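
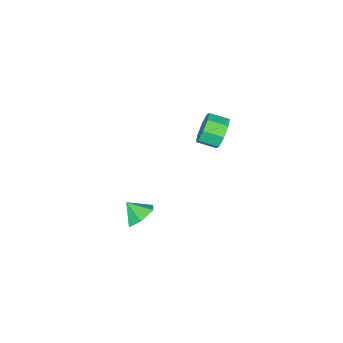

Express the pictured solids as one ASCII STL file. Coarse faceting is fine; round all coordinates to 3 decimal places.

solid 
facet normal -0.535 0.785 -0.312
outer loop
vertex -3.451 0.021 -2.793
vertex -4.054 -0.055 -1.949
vertex -3.176 0.451 -2.182
endloop
endfacet
facet normal 0.771 0.303 -0.560
outer loop
vertex -3.451 0.021 -2.793
vertex -3.176 0.451 -2.182
vertex -2.803 -0.929 -2.416
endloop
endfacet
facet normal 0.771 0.303 -0.560
outer loop
vertex -2.803 -0.929 -2.416
vertex -3.176 0.451 -2.182
vertex -2.528 -0.499 -1.805
endloop
endfacet
facet normal 0.535 -0.785 0.311
outer loop
vertex -2.803 -0.929 -2.416
vertex -2.528 -0.499 -1.805
vertex -3.406 -1.005 -1.571
endloop
endfacet
facet normal -0.535 0.785 -0.312
outer loop
vertex -3.176 0.451 -2.182
vertex -4.054 -0.055 -1.949
vertex -3.415 0.585 -1.435
endloop
endfacet
facet normal 0.789 0.596 0.146
outer loop
vertex -3.176 0.451 -2.182
vertex -3.415 0.585 -1.435
vertex -2.528 -0.499 -1.805
endloop
endfacet
facet normal 0.789 0.596 0.146
outer loop
vertex -2.528 -0.499 -1.805
vertex -3.415 0.585 -1.435
vertex -2.767 -0.365 -1.058
endloop
endfacet
facet normal 0.535 -0.785 0.312
outer loop
vertex -2.528 -0.499 -1.805
vertex -2.767 -0.365 -1.058
vertex -3.406 -1.005 -1.571
endloop
endfacet
facet normal -0.536 0.785 -0.311
outer loop
vertex -3.415 0.585 -1.435
vertex -4.054 -0.055 -1.949
vertex -4.028 0.344 -0.988
endloop
endfacet
facet normal 0.346 0.541 0.767
outer loop
vertex -3.415 0.585 -1.435
vertex -4.028 0.344 -0.988
vertex -2.767 -0.365 -1.058
endloop
endfacet
facet normal 0.346 0.541 0.767
outer loop
vertex -2.767 -0.365 -1.058
vertex -4.028 0.344 -0.988
vertex -3.38 -0.606 -0.611
endloop
endfacet
facet normal 0.536 -0.785 0.312
outer loop
vertex -2.767 -0.365 -1.058
vertex -3.38 -0.606 -0.611
vertex -3.406 -1.005 -1.571
endloop
endfacet
facet normal -0.535 0.785 -0.311
outer loop
vertex -4.028 0.344 -0.988
vertex -4.054 -0.055 -1.949
vertex -4.657 -0.131 -1.104
endloop
endfacet
facet normal -0.300 0.168 0.939
outer loop
vertex -4.028 0.344 -0.988
vertex -4.657 -0.131 -1.104
vertex -3.38 -0.606 -0.611
endloop
endfacet
facet normal -0.300 0.168 0.939
outer loop
vertex -3.38 -0.606 -0.611
vertex -4.657 -0.131 -1.104
vertex -4.009 -1.081 -0.727
endloop
endfacet
facet normal 0.535 -0.785 0.312
outer loop
vertex -3.38 -0.606 -0.611
vertex -4.009 -1.081 -0.727
vertex -3.406 -1.005 -1.571
endloop
endfacet
facet normal -0.535 0.785 -0.311
outer loop
vertex -4.657 -0.131 -1.104
vertex -4.054 -0.055 -1.949
vertex -4.932 -0.561 -1.715
endloop
endfacet
facet normal -0.771 -0.303 0.560
outer loop
vertex -4.657 -0.131 -1.104
vertex -4.932 -0.561 -1.715
vertex -4.009 -1.081 -0.727
endloop
endfacet
facet normal -0.771 -0.303 0.560
outer loop
vertex -4.009 -1.081 -0.727
vertex -4.932 -0.561 -1.715
vertex -4.284 -1.511 -1.338
endloop
endfacet
facet normal 0.535 -0.785 0.312
outer loop
vertex -4.009 -1.081 -0.727
vertex -4.284 -1.511 -1.338
vertex -3.406 -1.005 -1.571
endloop
endfacet
facet normal -0.535 0.785 -0.312
outer loop
vertex -4.932 -0.561 -1.715
vertex -4.054 -0.055 -1.949
vertex -4.693 -0.695 -2.462
endloop
endfacet
facet normal -0.789 -0.596 -0.146
outer loop
vertex -4.932 -0.561 -1.715
vertex -4.693 -0.695 -2.462
vertex -4.284 -1.511 -1.338
endloop
endfacet
facet normal -0.789 -0.596 -0.146
outer loop
vertex -4.284 -1.511 -1.338
vertex -4.693 -0.695 -2.462
vertex -4.045 -1.645 -2.085
endloop
endfacet
facet normal 0.535 -0.785 0.312
outer loop
vertex -4.284 -1.511 -1.338
vertex -4.045 -1.645 -2.085
vertex -3.406 -1.005 -1.571
endloop
endfacet
facet normal -0.536 0.785 -0.312
outer loop
vertex -4.693 -0.695 -2.462
vertex -4.054 -0.055 -1.949
vertex -4.08 -0.454 -2.909
endloop
endfacet
facet normal -0.346 -0.541 -0.767
outer loop
vertex -4.693 -0.695 -2.462
vertex -4.08 -0.454 -2.909
vertex -4.045 -1.645 -2.085
endloop
endfacet
facet normal -0.346 -0.541 -0.767
outer loop
vertex -4.045 -1.645 -2.085
vertex -4.08 -0.454 -2.909
vertex -3.432 -1.404 -2.532
endloop
endfacet
facet normal 0.536 -0.785 0.311
outer loop
vertex -4.045 -1.645 -2.085
vertex -3.432 -1.404 -2.532
vertex -3.406 -1.005 -1.571
endloop
endfacet
facet normal -0.535 0.785 -0.312
outer loop
vertex -4.08 -0.454 -2.909
vertex -4.054 -0.055 -1.949
vertex -3.451 0.021 -2.793
endloop
endfacet
facet normal 0.300 -0.168 -0.939
outer loop
vertex -4.08 -0.454 -2.909
vertex -3.451 0.021 -2.793
vertex -3.432 -1.404 -2.532
endloop
endfacet
facet normal 0.300 -0.168 -0.939
outer loop
vertex -3.432 -1.404 -2.532
vertex -3.451 0.021 -2.793
vertex -2.803 -0.929 -2.416
endloop
endfacet
facet normal 0.535 -0.785 0.311
outer loop
vertex -3.432 -1.404 -2.532
vertex -2.803 -0.929 -2.416
vertex -3.406 -1.005 -1.571
endloop
endfacet
facet normal -0.207 0.711 -0.672
outer loop
vertex 4.172 0.822 -3.767
vertex 3.237 0.793 -3.51
vertex 3.846 1.398 -3.057
endloop
endfacet
facet normal 0.870 -0.102 0.482
outer loop
vertex 4.172 0.822 -3.767
vertex 3.846 1.398 -3.057
vertex 3.483 -0.053 -2.71
endloop
endfacet
facet normal -0.207 0.711 -0.672
outer loop
vertex 3.846 1.398 -3.057
vertex 3.237 0.793 -3.51
vertex 2.911 1.369 -2.8
endloop
endfacet
facet normal 0.257 0.164 0.953
outer loop
vertex 3.846 1.398 -3.057
vertex 2.911 1.369 -2.8
vertex 3.483 -0.053 -2.71
endloop
endfacet
facet normal -0.207 0.711 -0.672
outer loop
vertex 2.911 1.369 -2.8
vertex 3.237 0.793 -3.51
vertex 2.302 0.764 -3.253
endloop
endfacet
facet normal -0.494 -0.145 0.857
outer loop
vertex 2.911 1.369 -2.8
vertex 2.302 0.764 -3.253
vertex 3.483 -0.053 -2.71
endloop
endfacet
facet normal -0.207 0.711 -0.672
outer loop
vertex 2.302 0.764 -3.253
vertex 3.237 0.793 -3.51
vertex 2.628 0.189 -3.962
endloop
endfacet
facet normal -0.631 -0.718 0.292
outer loop
vertex 2.302 0.764 -3.253
vertex 2.628 0.189 -3.962
vertex 3.483 -0.053 -2.71
endloop
endfacet
facet normal -0.207 0.711 -0.672
outer loop
vertex 2.628 0.189 -3.962
vertex 3.237 0.793 -3.51
vertex 3.563 0.218 -4.219
endloop
endfacet
facet normal -0.018 -0.984 -0.178
outer loop
vertex 2.628 0.189 -3.962
vertex 3.563 0.218 -4.219
vertex 3.483 -0.053 -2.71
endloop
endfacet
facet normal -0.207 0.711 -0.672
outer loop
vertex 3.563 0.218 -4.219
vertex 3.237 0.793 -3.51
vertex 4.172 0.822 -3.767
endloop
endfacet
facet normal 0.732 -0.676 -0.083
outer loop
vertex 3.563 0.218 -4.219
vertex 4.172 0.822 -3.767
vertex 3.483 -0.053 -2.71
endloop
endfacet

endsolid


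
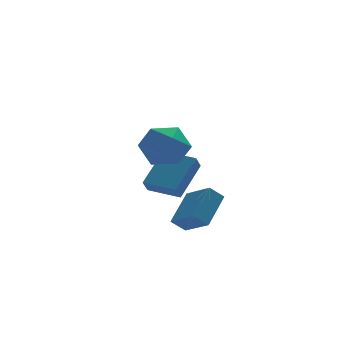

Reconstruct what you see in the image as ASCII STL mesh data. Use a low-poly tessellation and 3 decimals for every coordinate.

solid 
facet normal -0.572 -0.587 -0.573
outer loop
vertex -0.074 -4.045 -0.754
vertex -0.704 -3.985 -0.186
vertex -0.64 -2.747 -1.519
endloop
endfacet
facet normal 0.741 -0.071 -0.668
outer loop
vertex 0.424 -1.655 -0.454
vertex -0.074 -4.045 -0.754
vertex -0.64 -2.747 -1.519
endloop
endfacet
facet normal -0.572 -0.587 -0.573
outer loop
vertex -0.64 -2.747 -1.519
vertex -0.704 -3.985 -0.186
vertex -1.27 -2.686 -0.952
endloop
endfacet
facet normal -0.351 0.806 -0.476
outer loop
vertex -1.27 -2.686 -0.952
vertex 0.424 -1.655 -0.454
vertex -0.64 -2.747 -1.519
endloop
endfacet
facet normal 0.352 -0.806 0.475
outer loop
vertex -0.074 -4.045 -0.754
vertex 0.36 -2.893 0.879
vertex -0.704 -3.985 -0.186
endloop
endfacet
facet normal 0.741 -0.071 -0.668
outer loop
vertex 0.99 -2.954 0.312
vertex -0.074 -4.045 -0.754
vertex 0.424 -1.655 -0.454
endloop
endfacet
facet normal 0.350 -0.807 0.476
outer loop
vertex 0.99 -2.954 0.312
vertex 0.36 -2.893 0.879
vertex -0.074 -4.045 -0.754
endloop
endfacet
facet normal -0.741 0.071 0.668
outer loop
vertex -0.704 -3.985 -0.186
vertex 0.36 -2.893 0.879
vertex -1.27 -2.686 -0.952
endloop
endfacet
facet normal -0.351 0.807 -0.475
outer loop
vertex -0.206 -1.595 0.114
vertex 0.424 -1.655 -0.454
vertex -1.27 -2.686 -0.952
endloop
endfacet
facet normal -0.741 0.070 0.668
outer loop
vertex -1.27 -2.686 -0.952
vertex 0.36 -2.893 0.879
vertex -0.206 -1.595 0.114
endloop
endfacet
facet normal 0.572 0.587 0.573
outer loop
vertex -0.206 -1.595 0.114
vertex 0.99 -2.954 0.312
vertex 0.424 -1.655 -0.454
endloop
endfacet
facet normal 0.572 0.587 0.573
outer loop
vertex 0.36 -2.893 0.879
vertex 0.99 -2.954 0.312
vertex -0.206 -1.595 0.114
endloop
endfacet
facet normal -0.371 0.918 -0.142
outer loop
vertex -1.283 -0.959 2.319
vertex -2.227 -1.232 3.024
vertex -1.228 -0.753 3.51
endloop
endfacet
facet normal 0.342 0.923 -0.175
outer loop
vertex -1.283 -0.959 2.319
vertex -1.228 -0.753 3.51
vertex -0.272 -1.217 2.932
endloop
endfacet
facet normal 0.542 0.476 -0.693
outer loop
vertex -1.283 -0.959 2.319
vertex -0.272 -1.217 2.932
vertex -0.68 -1.981 2.088
endloop
endfacet
facet normal -0.048 0.193 -0.980
outer loop
vertex -1.283 -0.959 2.319
vertex -0.68 -1.981 2.088
vertex -1.888 -1.991 2.145
endloop
endfacet
facet normal -0.612 0.466 -0.639
outer loop
vertex -1.283 -0.959 2.319
vertex -1.888 -1.991 2.145
vertex -2.227 -1.232 3.024
endloop
endfacet
facet normal 0.594 0.671 0.443
outer loop
vertex -0.272 -1.217 2.932
vertex -1.228 -0.753 3.51
vertex -0.592 -1.649 4.015
endloop
endfacet
facet normal -0.560 0.662 0.498
outer loop
vertex -1.228 -0.753 3.51
vertex -2.227 -1.232 3.024
vertex -1.8 -1.659 4.072
endloop
endfacet
facet normal -0.949 -0.068 -0.307
outer loop
vertex -2.227 -1.232 3.024
vertex -1.888 -1.991 2.145
vertex -2.208 -2.423 3.228
endloop
endfacet
facet normal -0.036 -0.510 -0.859
outer loop
vertex -1.888 -1.991 2.145
vertex -0.68 -1.981 2.088
vertex -1.252 -2.887 2.65
endloop
endfacet
facet normal 0.917 -0.053 -0.395
outer loop
vertex -0.68 -1.981 2.088
vertex -0.272 -1.217 2.932
vertex -0.253 -2.408 3.136
endloop
endfacet
facet normal 0.048 -0.193 0.980
outer loop
vertex -1.197 -2.681 3.841
vertex -0.592 -1.649 4.015
vertex -1.8 -1.659 4.072
endloop
endfacet
facet normal -0.542 -0.476 0.693
outer loop
vertex -1.197 -2.681 3.841
vertex -1.8 -1.659 4.072
vertex -2.208 -2.423 3.228
endloop
endfacet
facet normal -0.342 -0.923 0.175
outer loop
vertex -1.197 -2.681 3.841
vertex -2.208 -2.423 3.228
vertex -1.252 -2.887 2.65
endloop
endfacet
facet normal 0.371 -0.918 0.142
outer loop
vertex -1.197 -2.681 3.841
vertex -1.252 -2.887 2.65
vertex -0.253 -2.408 3.136
endloop
endfacet
facet normal 0.612 -0.466 0.639
outer loop
vertex -1.197 -2.681 3.841
vertex -0.253 -2.408 3.136
vertex -0.592 -1.649 4.015
endloop
endfacet
facet normal 0.036 0.510 0.859
outer loop
vertex -1.8 -1.659 4.072
vertex -0.592 -1.649 4.015
vertex -1.228 -0.753 3.51
endloop
endfacet
facet normal -0.917 0.053 0.395
outer loop
vertex -2.208 -2.423 3.228
vertex -1.8 -1.659 4.072
vertex -2.227 -1.232 3.024
endloop
endfacet
facet normal -0.594 -0.671 -0.443
outer loop
vertex -1.252 -2.887 2.65
vertex -2.208 -2.423 3.228
vertex -1.888 -1.991 2.145
endloop
endfacet
facet normal 0.560 -0.662 -0.498
outer loop
vertex -0.253 -2.408 3.136
vertex -1.252 -2.887 2.65
vertex -0.68 -1.981 2.088
endloop
endfacet
facet normal 0.949 0.068 0.307
outer loop
vertex -0.592 -1.649 4.015
vertex -0.253 -2.408 3.136
vertex -0.272 -1.217 2.932
endloop
endfacet
facet normal -0.591 -0.494 -0.638
outer loop
vertex -0.024 0.428 -0.476
vertex -1.163 1.614 -0.339
vertex 0.327 0.839 -1.119
endloop
endfacet
facet normal 0.690 -0.719 -0.083
outer loop
vertex 1.603 1.906 0.259
vertex -0.024 0.428 -0.476
vertex 0.327 0.839 -1.119
endloop
endfacet
facet normal -0.591 -0.494 -0.638
outer loop
vertex 0.327 0.839 -1.119
vertex -1.163 1.614 -0.339
vertex -0.812 2.025 -0.982
endloop
endfacet
facet normal 0.418 0.489 -0.766
outer loop
vertex -0.812 2.025 -0.982
vertex 1.603 1.906 0.259
vertex 0.327 0.839 -1.119
endloop
endfacet
facet normal -0.418 -0.489 0.766
outer loop
vertex -0.024 0.428 -0.476
vertex 0.113 2.681 1.039
vertex -1.163 1.614 -0.339
endloop
endfacet
facet normal 0.690 -0.719 -0.083
outer loop
vertex 1.252 1.495 0.902
vertex -0.024 0.428 -0.476
vertex 1.603 1.906 0.259
endloop
endfacet
facet normal -0.418 -0.489 0.766
outer loop
vertex 1.252 1.495 0.902
vertex 0.113 2.681 1.039
vertex -0.024 0.428 -0.476
endloop
endfacet
facet normal -0.690 0.719 0.083
outer loop
vertex -1.163 1.614 -0.339
vertex 0.113 2.681 1.039
vertex -0.812 2.025 -0.982
endloop
endfacet
facet normal 0.418 0.489 -0.766
outer loop
vertex 0.464 3.092 0.396
vertex 1.603 1.906 0.259
vertex -0.812 2.025 -0.982
endloop
endfacet
facet normal -0.690 0.719 0.083
outer loop
vertex -0.812 2.025 -0.982
vertex 0.113 2.681 1.039
vertex 0.464 3.092 0.396
endloop
endfacet
facet normal 0.591 0.494 0.638
outer loop
vertex 0.464 3.092 0.396
vertex 1.252 1.495 0.902
vertex 1.603 1.906 0.259
endloop
endfacet
facet normal 0.591 0.494 0.638
outer loop
vertex 0.113 2.681 1.039
vertex 1.252 1.495 0.902
vertex 0.464 3.092 0.396
endloop
endfacet

endsolid


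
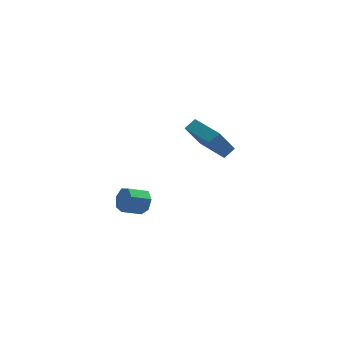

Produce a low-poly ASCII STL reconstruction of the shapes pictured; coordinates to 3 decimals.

solid 
facet normal -0.738 -0.407 -0.538
outer loop
vertex 1.048 2.411 -0.846
vertex 0.059 4.229 -0.865
vertex 1.943 2.881 -2.431
endloop
endfacet
facet normal 0.478 -0.878 0.009
outer loop
vertex 2.541 3.211 -1.995
vertex 1.048 2.411 -0.846
vertex 1.943 2.881 -2.431
endloop
endfacet
facet normal -0.738 -0.407 -0.538
outer loop
vertex 1.943 2.881 -2.431
vertex 0.059 4.229 -0.865
vertex 0.954 4.699 -2.45
endloop
endfacet
facet normal 0.476 0.250 -0.843
outer loop
vertex 0.954 4.699 -2.45
vertex 2.541 3.211 -1.995
vertex 1.943 2.881 -2.431
endloop
endfacet
facet normal -0.476 -0.250 0.843
outer loop
vertex 1.048 2.411 -0.846
vertex 0.657 4.559 -0.429
vertex 0.059 4.229 -0.865
endloop
endfacet
facet normal 0.478 -0.878 0.009
outer loop
vertex 1.646 2.741 -0.41
vertex 1.048 2.411 -0.846
vertex 2.541 3.211 -1.995
endloop
endfacet
facet normal -0.476 -0.250 0.843
outer loop
vertex 1.646 2.741 -0.41
vertex 0.657 4.559 -0.429
vertex 1.048 2.411 -0.846
endloop
endfacet
facet normal -0.478 0.878 -0.009
outer loop
vertex 0.059 4.229 -0.865
vertex 0.657 4.559 -0.429
vertex 0.954 4.699 -2.45
endloop
endfacet
facet normal 0.476 0.250 -0.843
outer loop
vertex 1.552 5.029 -2.014
vertex 2.541 3.211 -1.995
vertex 0.954 4.699 -2.45
endloop
endfacet
facet normal -0.478 0.878 -0.009
outer loop
vertex 0.954 4.699 -2.45
vertex 0.657 4.559 -0.429
vertex 1.552 5.029 -2.014
endloop
endfacet
facet normal 0.738 0.407 0.538
outer loop
vertex 1.552 5.029 -2.014
vertex 1.646 2.741 -0.41
vertex 2.541 3.211 -1.995
endloop
endfacet
facet normal 0.738 0.407 0.538
outer loop
vertex 0.657 4.559 -0.429
vertex 1.646 2.741 -0.41
vertex 1.552 5.029 -2.014
endloop
endfacet
facet normal 0.875 0.239 -0.422
outer loop
vertex -2.6 -2.886 -1.019
vertex -2.947 -2.453 -1.493
vertex -2.676 -2.285 -0.836
endloop
endfacet
facet normal 0.470 -0.202 0.859
outer loop
vertex -2.6 -2.886 -1.019
vertex -2.676 -2.285 -0.836
vertex -3.606 -3.161 -0.534
endloop
endfacet
facet normal 0.470 -0.202 0.859
outer loop
vertex -3.606 -3.161 -0.534
vertex -2.676 -2.285 -0.836
vertex -3.682 -2.56 -0.351
endloop
endfacet
facet normal -0.874 -0.239 0.422
outer loop
vertex -3.606 -3.161 -0.534
vertex -3.682 -2.56 -0.351
vertex -3.953 -2.727 -1.007
endloop
endfacet
facet normal 0.875 0.239 -0.422
outer loop
vertex -2.676 -2.285 -0.836
vertex -2.947 -2.453 -1.493
vertex -2.956 -1.809 -1.147
endloop
endfacet
facet normal 0.199 0.615 0.763
outer loop
vertex -2.676 -2.285 -0.836
vertex -2.956 -1.809 -1.147
vertex -3.682 -2.56 -0.351
endloop
endfacet
facet normal 0.199 0.615 0.763
outer loop
vertex -3.682 -2.56 -0.351
vertex -2.956 -1.809 -1.147
vertex -3.962 -2.084 -0.662
endloop
endfacet
facet normal -0.875 -0.239 0.422
outer loop
vertex -3.682 -2.56 -0.351
vertex -3.962 -2.084 -0.662
vertex -3.953 -2.727 -1.007
endloop
endfacet
facet normal 0.874 0.239 -0.423
outer loop
vertex -2.956 -1.809 -1.147
vertex -2.947 -2.453 -1.493
vertex -3.23 -1.819 -1.719
endloop
endfacet
facet normal -0.222 0.971 0.089
outer loop
vertex -2.956 -1.809 -1.147
vertex -3.23 -1.819 -1.719
vertex -3.962 -2.084 -0.662
endloop
endfacet
facet normal -0.221 0.971 0.090
outer loop
vertex -3.962 -2.084 -0.662
vertex -3.23 -1.819 -1.719
vertex -4.235 -2.093 -1.234
endloop
endfacet
facet normal -0.875 -0.238 0.421
outer loop
vertex -3.962 -2.084 -0.662
vertex -4.235 -2.093 -1.234
vertex -3.953 -2.727 -1.007
endloop
endfacet
facet normal 0.874 0.240 -0.422
outer loop
vertex -3.23 -1.819 -1.719
vertex -2.947 -2.453 -1.493
vertex -3.29 -2.305 -2.12
endloop
endfacet
facet normal -0.475 0.594 -0.649
outer loop
vertex -3.23 -1.819 -1.719
vertex -3.29 -2.305 -2.12
vertex -4.235 -2.093 -1.234
endloop
endfacet
facet normal -0.475 0.594 -0.649
outer loop
vertex -4.235 -2.093 -1.234
vertex -3.29 -2.305 -2.12
vertex -4.296 -2.58 -1.635
endloop
endfacet
facet normal -0.875 -0.238 0.422
outer loop
vertex -4.235 -2.093 -1.234
vertex -4.296 -2.58 -1.635
vertex -3.953 -2.727 -1.007
endloop
endfacet
facet normal 0.874 0.239 -0.422
outer loop
vertex -3.29 -2.305 -2.12
vertex -2.947 -2.453 -1.493
vertex -3.092 -2.903 -2.049
endloop
endfacet
facet normal -0.371 -0.230 -0.900
outer loop
vertex -3.29 -2.305 -2.12
vertex -3.092 -2.903 -2.049
vertex -4.296 -2.58 -1.635
endloop
endfacet
facet normal -0.371 -0.232 -0.899
outer loop
vertex -4.296 -2.58 -1.635
vertex -3.092 -2.903 -2.049
vertex -4.098 -3.177 -1.563
endloop
endfacet
facet normal -0.875 -0.239 0.422
outer loop
vertex -4.296 -2.58 -1.635
vertex -4.098 -3.177 -1.563
vertex -3.953 -2.727 -1.007
endloop
endfacet
facet normal 0.874 0.239 -0.422
outer loop
vertex -3.092 -2.903 -2.049
vertex -2.947 -2.453 -1.493
vertex -2.785 -3.161 -1.559
endloop
endfacet
facet normal 0.012 -0.882 -0.472
outer loop
vertex -3.092 -2.903 -2.049
vertex -2.785 -3.161 -1.559
vertex -4.098 -3.177 -1.563
endloop
endfacet
facet normal 0.012 -0.881 -0.473
outer loop
vertex -4.098 -3.177 -1.563
vertex -2.785 -3.161 -1.559
vertex -3.791 -3.436 -1.073
endloop
endfacet
facet normal -0.875 -0.239 0.422
outer loop
vertex -4.098 -3.177 -1.563
vertex -3.791 -3.436 -1.073
vertex -3.953 -2.727 -1.007
endloop
endfacet
facet normal 0.875 0.239 -0.422
outer loop
vertex -2.785 -3.161 -1.559
vertex -2.947 -2.453 -1.493
vertex -2.6 -2.886 -1.019
endloop
endfacet
facet normal 0.387 -0.869 0.310
outer loop
vertex -2.785 -3.161 -1.559
vertex -2.6 -2.886 -1.019
vertex -3.791 -3.436 -1.073
endloop
endfacet
facet normal 0.387 -0.868 0.310
outer loop
vertex -3.791 -3.436 -1.073
vertex -2.6 -2.886 -1.019
vertex -3.606 -3.161 -0.534
endloop
endfacet
facet normal -0.874 -0.239 0.422
outer loop
vertex -3.791 -3.436 -1.073
vertex -3.606 -3.161 -0.534
vertex -3.953 -2.727 -1.007
endloop
endfacet

endsolid


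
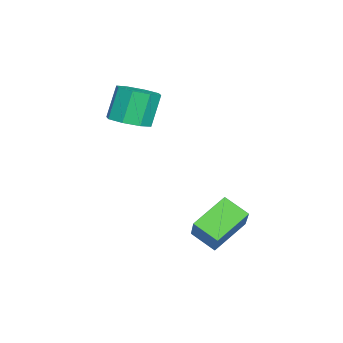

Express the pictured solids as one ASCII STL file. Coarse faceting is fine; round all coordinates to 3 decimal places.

solid 
facet normal -0.659 -0.170 -0.732
outer loop
vertex 1.581 1.176 -0.752
vertex 2.034 2.328 -1.427
vertex 2.981 0.041 -1.749
endloop
endfacet
facet normal -0.322 -0.817 0.479
outer loop
vertex 4.346 0.392 -0.233
vertex 1.581 1.176 -0.752
vertex 2.981 0.041 -1.749
endloop
endfacet
facet normal -0.659 -0.170 -0.732
outer loop
vertex 2.981 0.041 -1.749
vertex 2.034 2.328 -1.427
vertex 3.434 1.192 -2.424
endloop
endfacet
facet normal 0.679 -0.551 -0.484
outer loop
vertex 3.434 1.192 -2.424
vertex 4.346 0.392 -0.233
vertex 2.981 0.041 -1.749
endloop
endfacet
facet normal -0.680 0.551 0.484
outer loop
vertex 1.581 1.176 -0.752
vertex 3.399 2.679 0.089
vertex 2.034 2.328 -1.427
endloop
endfacet
facet normal -0.322 -0.817 0.479
outer loop
vertex 2.946 1.528 0.764
vertex 1.581 1.176 -0.752
vertex 4.346 0.392 -0.233
endloop
endfacet
facet normal -0.680 0.551 0.484
outer loop
vertex 2.946 1.528 0.764
vertex 3.399 2.679 0.089
vertex 1.581 1.176 -0.752
endloop
endfacet
facet normal 0.322 0.817 -0.479
outer loop
vertex 2.034 2.328 -1.427
vertex 3.399 2.679 0.089
vertex 3.434 1.192 -2.424
endloop
endfacet
facet normal 0.680 -0.551 -0.484
outer loop
vertex 4.799 1.544 -0.908
vertex 4.346 0.392 -0.233
vertex 3.434 1.192 -2.424
endloop
endfacet
facet normal 0.321 0.817 -0.479
outer loop
vertex 3.434 1.192 -2.424
vertex 3.399 2.679 0.089
vertex 4.799 1.544 -0.908
endloop
endfacet
facet normal 0.659 0.170 0.732
outer loop
vertex 4.799 1.544 -0.908
vertex 2.946 1.528 0.764
vertex 4.346 0.392 -0.233
endloop
endfacet
facet normal 0.659 0.170 0.732
outer loop
vertex 3.399 2.679 0.089
vertex 2.946 1.528 0.764
vertex 4.799 1.544 -0.908
endloop
endfacet
facet normal 0.385 -0.169 -0.907
outer loop
vertex -0.156 -2.904 3.167
vertex -0.964 -3.621 2.958
vertex -0.828 -2.54 2.814
endloop
endfacet
facet normal 0.463 0.886 0.031
outer loop
vertex -0.156 -2.904 3.167
vertex -0.828 -2.54 2.814
vertex -0.888 -2.582 4.89
endloop
endfacet
facet normal 0.464 0.885 0.031
outer loop
vertex -0.888 -2.582 4.89
vertex -0.828 -2.54 2.814
vertex -1.56 -2.217 4.537
endloop
endfacet
facet normal -0.384 0.170 0.907
outer loop
vertex -0.888 -2.582 4.89
vertex -1.56 -2.217 4.537
vertex -1.696 -3.299 4.682
endloop
endfacet
facet normal 0.385 -0.169 -0.907
outer loop
vertex -0.828 -2.54 2.814
vertex -0.964 -3.621 2.958
vertex -1.579 -2.808 2.545
endloop
endfacet
facet normal -0.234 0.933 -0.274
outer loop
vertex -0.828 -2.54 2.814
vertex -1.579 -2.808 2.545
vertex -1.56 -2.217 4.537
endloop
endfacet
facet normal -0.236 0.932 -0.274
outer loop
vertex -1.56 -2.217 4.537
vertex -1.579 -2.808 2.545
vertex -2.311 -2.486 4.268
endloop
endfacet
facet normal -0.386 0.170 0.907
outer loop
vertex -1.56 -2.217 4.537
vertex -2.311 -2.486 4.268
vertex -1.696 -3.299 4.682
endloop
endfacet
facet normal 0.385 -0.169 -0.907
outer loop
vertex -1.579 -2.808 2.545
vertex -0.964 -3.621 2.958
vertex -1.97 -3.554 2.518
endloop
endfacet
facet normal -0.798 0.433 -0.420
outer loop
vertex -1.579 -2.808 2.545
vertex -1.97 -3.554 2.518
vertex -2.311 -2.486 4.268
endloop
endfacet
facet normal -0.797 0.434 -0.420
outer loop
vertex -2.311 -2.486 4.268
vertex -1.97 -3.554 2.518
vertex -2.702 -3.231 4.241
endloop
endfacet
facet normal -0.386 0.170 0.907
outer loop
vertex -2.311 -2.486 4.268
vertex -2.702 -3.231 4.241
vertex -1.696 -3.299 4.682
endloop
endfacet
facet normal 0.385 -0.171 -0.907
outer loop
vertex -1.97 -3.554 2.518
vertex -0.964 -3.621 2.958
vertex -1.772 -4.338 2.75
endloop
endfacet
facet normal -0.892 -0.320 -0.319
outer loop
vertex -1.97 -3.554 2.518
vertex -1.772 -4.338 2.75
vertex -2.702 -3.231 4.241
endloop
endfacet
facet normal -0.892 -0.319 -0.319
outer loop
vertex -2.702 -3.231 4.241
vertex -1.772 -4.338 2.75
vertex -2.504 -4.016 4.473
endloop
endfacet
facet normal -0.386 0.171 0.907
outer loop
vertex -2.702 -3.231 4.241
vertex -2.504 -4.016 4.473
vertex -1.696 -3.299 4.682
endloop
endfacet
facet normal 0.384 -0.170 -0.907
outer loop
vertex -1.772 -4.338 2.75
vertex -0.964 -3.621 2.958
vertex -1.1 -4.703 3.103
endloop
endfacet
facet normal -0.464 -0.885 -0.032
outer loop
vertex -1.772 -4.338 2.75
vertex -1.1 -4.703 3.103
vertex -2.504 -4.016 4.473
endloop
endfacet
facet normal -0.463 -0.886 -0.031
outer loop
vertex -2.504 -4.016 4.473
vertex -1.1 -4.703 3.103
vertex -1.832 -4.38 4.826
endloop
endfacet
facet normal -0.385 0.169 0.907
outer loop
vertex -2.504 -4.016 4.473
vertex -1.832 -4.38 4.826
vertex -1.696 -3.299 4.682
endloop
endfacet
facet normal 0.386 -0.170 -0.907
outer loop
vertex -1.1 -4.703 3.103
vertex -0.964 -3.621 2.958
vertex -0.349 -4.434 3.372
endloop
endfacet
facet normal 0.235 -0.932 0.275
outer loop
vertex -1.1 -4.703 3.103
vertex -0.349 -4.434 3.372
vertex -1.832 -4.38 4.826
endloop
endfacet
facet normal 0.235 -0.933 0.274
outer loop
vertex -1.832 -4.38 4.826
vertex -0.349 -4.434 3.372
vertex -1.081 -4.112 5.095
endloop
endfacet
facet normal -0.385 0.169 0.907
outer loop
vertex -1.832 -4.38 4.826
vertex -1.081 -4.112 5.095
vertex -1.696 -3.299 4.682
endloop
endfacet
facet normal 0.386 -0.170 -0.907
outer loop
vertex -0.349 -4.434 3.372
vertex -0.964 -3.621 2.958
vertex 0.042 -3.689 3.399
endloop
endfacet
facet normal 0.797 -0.434 0.420
outer loop
vertex -0.349 -4.434 3.372
vertex 0.042 -3.689 3.399
vertex -1.081 -4.112 5.095
endloop
endfacet
facet normal 0.797 -0.433 0.420
outer loop
vertex -1.081 -4.112 5.095
vertex 0.042 -3.689 3.399
vertex -0.69 -3.366 5.122
endloop
endfacet
facet normal -0.385 0.169 0.907
outer loop
vertex -1.081 -4.112 5.095
vertex -0.69 -3.366 5.122
vertex -1.696 -3.299 4.682
endloop
endfacet
facet normal 0.386 -0.171 -0.907
outer loop
vertex 0.042 -3.689 3.399
vertex -0.964 -3.621 2.958
vertex -0.156 -2.904 3.167
endloop
endfacet
facet normal 0.892 0.319 0.319
outer loop
vertex 0.042 -3.689 3.399
vertex -0.156 -2.904 3.167
vertex -0.69 -3.366 5.122
endloop
endfacet
facet normal 0.892 0.320 0.319
outer loop
vertex -0.69 -3.366 5.122
vertex -0.156 -2.904 3.167
vertex -0.888 -2.582 4.89
endloop
endfacet
facet normal -0.385 0.171 0.907
outer loop
vertex -0.69 -3.366 5.122
vertex -0.888 -2.582 4.89
vertex -1.696 -3.299 4.682
endloop
endfacet

endsolid


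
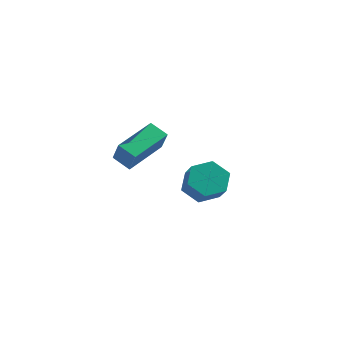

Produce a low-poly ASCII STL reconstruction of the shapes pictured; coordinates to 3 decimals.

solid 
facet normal -0.377 0.347 -0.859
outer loop
vertex 1.397 -1.625 1.339
vertex 2.001 0.279 1.843
vertex 2.24 -1.778 0.907
endloop
endfacet
facet normal -0.293 -0.924 -0.245
outer loop
vertex 2.719 -2.219 1.997
vertex 1.397 -1.625 1.339
vertex 2.24 -1.778 0.907
endloop
endfacet
facet normal -0.377 0.347 -0.859
outer loop
vertex 2.24 -1.778 0.907
vertex 2.001 0.279 1.843
vertex 2.844 0.126 1.411
endloop
endfacet
facet normal 0.878 -0.159 -0.451
outer loop
vertex 2.844 0.126 1.411
vertex 2.719 -2.219 1.997
vertex 2.24 -1.778 0.907
endloop
endfacet
facet normal -0.878 0.159 0.451
outer loop
vertex 1.397 -1.625 1.339
vertex 2.48 -0.162 2.933
vertex 2.001 0.279 1.843
endloop
endfacet
facet normal -0.293 -0.924 -0.245
outer loop
vertex 1.876 -2.066 2.429
vertex 1.397 -1.625 1.339
vertex 2.719 -2.219 1.997
endloop
endfacet
facet normal -0.878 0.159 0.451
outer loop
vertex 1.876 -2.066 2.429
vertex 2.48 -0.162 2.933
vertex 1.397 -1.625 1.339
endloop
endfacet
facet normal 0.293 0.924 0.245
outer loop
vertex 2.001 0.279 1.843
vertex 2.48 -0.162 2.933
vertex 2.844 0.126 1.411
endloop
endfacet
facet normal 0.878 -0.159 -0.451
outer loop
vertex 3.323 -0.315 2.501
vertex 2.719 -2.219 1.997
vertex 2.844 0.126 1.411
endloop
endfacet
facet normal 0.293 0.924 0.245
outer loop
vertex 2.844 0.126 1.411
vertex 2.48 -0.162 2.933
vertex 3.323 -0.315 2.501
endloop
endfacet
facet normal 0.377 -0.347 0.859
outer loop
vertex 3.323 -0.315 2.501
vertex 1.876 -2.066 2.429
vertex 2.719 -2.219 1.997
endloop
endfacet
facet normal 0.377 -0.347 0.859
outer loop
vertex 2.48 -0.162 2.933
vertex 1.876 -2.066 2.429
vertex 3.323 -0.315 2.501
endloop
endfacet
facet normal -0.448 0.560 -0.697
outer loop
vertex 3.812 4.278 -3.822
vertex 2.954 4.3 -3.253
vertex 3.672 5.028 -3.13
endloop
endfacet
facet normal 0.884 0.396 -0.250
outer loop
vertex 3.812 4.278 -3.822
vertex 3.672 5.028 -3.13
vertex 4.484 3.438 -2.777
endloop
endfacet
facet normal 0.883 0.395 -0.251
outer loop
vertex 4.484 3.438 -2.777
vertex 3.672 5.028 -3.13
vertex 4.345 4.188 -2.085
endloop
endfacet
facet normal 0.449 -0.560 0.697
outer loop
vertex 4.484 3.438 -2.777
vertex 4.345 4.188 -2.085
vertex 3.626 3.46 -2.207
endloop
endfacet
facet normal -0.448 0.560 -0.697
outer loop
vertex 3.672 5.028 -3.13
vertex 2.954 4.3 -3.253
vertex 2.815 5.05 -2.561
endloop
endfacet
facet normal 0.325 0.828 0.457
outer loop
vertex 3.672 5.028 -3.13
vertex 2.815 5.05 -2.561
vertex 4.345 4.188 -2.085
endloop
endfacet
facet normal 0.325 0.828 0.457
outer loop
vertex 4.345 4.188 -2.085
vertex 2.815 5.05 -2.561
vertex 3.487 4.21 -1.515
endloop
endfacet
facet normal 0.449 -0.560 0.697
outer loop
vertex 4.345 4.188 -2.085
vertex 3.487 4.21 -1.515
vertex 3.626 3.46 -2.207
endloop
endfacet
facet normal -0.449 0.560 -0.697
outer loop
vertex 2.815 5.05 -2.561
vertex 2.954 4.3 -3.253
vertex 2.096 4.322 -2.683
endloop
endfacet
facet normal -0.559 0.433 0.707
outer loop
vertex 2.815 5.05 -2.561
vertex 2.096 4.322 -2.683
vertex 3.487 4.21 -1.515
endloop
endfacet
facet normal -0.559 0.433 0.707
outer loop
vertex 3.487 4.21 -1.515
vertex 2.096 4.322 -2.683
vertex 2.768 3.482 -1.638
endloop
endfacet
facet normal 0.448 -0.560 0.697
outer loop
vertex 3.487 4.21 -1.515
vertex 2.768 3.482 -1.638
vertex 3.626 3.46 -2.207
endloop
endfacet
facet normal -0.449 0.560 -0.697
outer loop
vertex 2.096 4.322 -2.683
vertex 2.954 4.3 -3.253
vertex 2.235 3.572 -3.375
endloop
endfacet
facet normal -0.884 -0.395 0.251
outer loop
vertex 2.096 4.322 -2.683
vertex 2.235 3.572 -3.375
vertex 2.768 3.482 -1.638
endloop
endfacet
facet normal -0.883 -0.396 0.251
outer loop
vertex 2.768 3.482 -1.638
vertex 2.235 3.572 -3.375
vertex 2.908 2.732 -2.33
endloop
endfacet
facet normal 0.448 -0.560 0.697
outer loop
vertex 2.768 3.482 -1.638
vertex 2.908 2.732 -2.33
vertex 3.626 3.46 -2.207
endloop
endfacet
facet normal -0.449 0.560 -0.697
outer loop
vertex 2.235 3.572 -3.375
vertex 2.954 4.3 -3.253
vertex 3.093 3.55 -3.945
endloop
endfacet
facet normal -0.325 -0.828 -0.457
outer loop
vertex 2.235 3.572 -3.375
vertex 3.093 3.55 -3.945
vertex 2.908 2.732 -2.33
endloop
endfacet
facet normal -0.324 -0.828 -0.457
outer loop
vertex 2.908 2.732 -2.33
vertex 3.093 3.55 -3.945
vertex 3.765 2.71 -2.899
endloop
endfacet
facet normal 0.448 -0.560 0.697
outer loop
vertex 2.908 2.732 -2.33
vertex 3.765 2.71 -2.899
vertex 3.626 3.46 -2.207
endloop
endfacet
facet normal -0.448 0.560 -0.697
outer loop
vertex 3.093 3.55 -3.945
vertex 2.954 4.3 -3.253
vertex 3.812 4.278 -3.822
endloop
endfacet
facet normal 0.559 -0.433 -0.707
outer loop
vertex 3.093 3.55 -3.945
vertex 3.812 4.278 -3.822
vertex 3.765 2.71 -2.899
endloop
endfacet
facet normal 0.559 -0.433 -0.707
outer loop
vertex 3.765 2.71 -2.899
vertex 3.812 4.278 -3.822
vertex 4.484 3.438 -2.777
endloop
endfacet
facet normal 0.449 -0.560 0.697
outer loop
vertex 3.765 2.71 -2.899
vertex 4.484 3.438 -2.777
vertex 3.626 3.46 -2.207
endloop
endfacet

endsolid


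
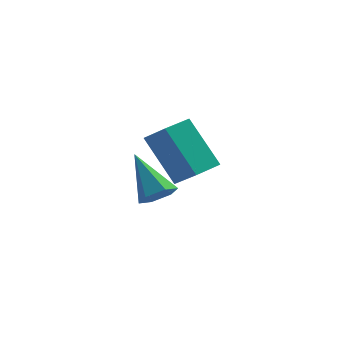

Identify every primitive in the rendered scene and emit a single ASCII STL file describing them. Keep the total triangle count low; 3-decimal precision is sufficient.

solid 
facet normal 0.391 -0.655 -0.647
outer loop
vertex -3.061 3.58 -1.545
vertex -3.507 3.052 -1.28
vertex -3.73 3.476 -1.844
endloop
endfacet
facet normal 0.047 0.906 -0.420
outer loop
vertex -3.061 3.58 -1.545
vertex -3.73 3.476 -1.844
vertex -4.293 4.368 0.02
endloop
endfacet
facet normal 0.391 -0.655 -0.647
outer loop
vertex -3.73 3.476 -1.844
vertex -3.507 3.052 -1.28
vertex -4.176 2.948 -1.579
endloop
endfacet
facet normal -0.782 0.437 -0.445
outer loop
vertex -3.73 3.476 -1.844
vertex -4.176 2.948 -1.579
vertex -4.293 4.368 0.02
endloop
endfacet
facet normal 0.391 -0.654 -0.647
outer loop
vertex -4.176 2.948 -1.579
vertex -3.507 3.052 -1.28
vertex -3.953 2.524 -1.016
endloop
endfacet
facet normal -0.947 -0.271 0.171
outer loop
vertex -4.176 2.948 -1.579
vertex -3.953 2.524 -1.016
vertex -4.293 4.368 0.02
endloop
endfacet
facet normal 0.391 -0.654 -0.647
outer loop
vertex -3.953 2.524 -1.016
vertex -3.507 3.052 -1.28
vertex -3.284 2.628 -0.717
endloop
endfacet
facet normal -0.284 -0.509 0.813
outer loop
vertex -3.953 2.524 -1.016
vertex -3.284 2.628 -0.717
vertex -4.293 4.368 0.02
endloop
endfacet
facet normal 0.390 -0.655 -0.648
outer loop
vertex -3.284 2.628 -0.717
vertex -3.507 3.052 -1.28
vertex -2.838 3.156 -0.982
endloop
endfacet
facet normal 0.544 -0.039 0.838
outer loop
vertex -3.284 2.628 -0.717
vertex -2.838 3.156 -0.982
vertex -4.293 4.368 0.02
endloop
endfacet
facet normal 0.390 -0.655 -0.648
outer loop
vertex -2.838 3.156 -0.982
vertex -3.507 3.052 -1.28
vertex -3.061 3.58 -1.545
endloop
endfacet
facet normal 0.710 0.668 0.222
outer loop
vertex -2.838 3.156 -0.982
vertex -3.061 3.58 -1.545
vertex -4.293 4.368 0.02
endloop
endfacet
facet normal -0.697 -0.717 0.016
outer loop
vertex -2.417 -0.872 2.081
vertex -3.365 0.084 3.667
vertex -3.076 -0.249 1.311
endloop
endfacet
facet normal 0.456 -0.459 -0.762
outer loop
vertex -2.275 0.576 1.293
vertex -2.417 -0.872 2.081
vertex -3.076 -0.249 1.311
endloop
endfacet
facet normal -0.697 -0.717 0.016
outer loop
vertex -3.076 -0.249 1.311
vertex -3.365 0.084 3.667
vertex -4.024 0.707 2.897
endloop
endfacet
facet normal -0.554 0.524 -0.647
outer loop
vertex -4.024 0.707 2.897
vertex -2.275 0.576 1.293
vertex -3.076 -0.249 1.311
endloop
endfacet
facet normal 0.554 -0.524 0.647
outer loop
vertex -2.417 -0.872 2.081
vertex -2.564 0.909 3.649
vertex -3.365 0.084 3.667
endloop
endfacet
facet normal 0.456 -0.459 -0.762
outer loop
vertex -1.616 -0.047 2.063
vertex -2.417 -0.872 2.081
vertex -2.275 0.576 1.293
endloop
endfacet
facet normal 0.554 -0.524 0.647
outer loop
vertex -1.616 -0.047 2.063
vertex -2.564 0.909 3.649
vertex -2.417 -0.872 2.081
endloop
endfacet
facet normal -0.456 0.459 0.762
outer loop
vertex -3.365 0.084 3.667
vertex -2.564 0.909 3.649
vertex -4.024 0.707 2.897
endloop
endfacet
facet normal -0.554 0.524 -0.647
outer loop
vertex -3.223 1.532 2.879
vertex -2.275 0.576 1.293
vertex -4.024 0.707 2.897
endloop
endfacet
facet normal -0.456 0.459 0.762
outer loop
vertex -4.024 0.707 2.897
vertex -2.564 0.909 3.649
vertex -3.223 1.532 2.879
endloop
endfacet
facet normal 0.697 0.717 -0.016
outer loop
vertex -3.223 1.532 2.879
vertex -1.616 -0.047 2.063
vertex -2.275 0.576 1.293
endloop
endfacet
facet normal 0.697 0.717 -0.016
outer loop
vertex -2.564 0.909 3.649
vertex -1.616 -0.047 2.063
vertex -3.223 1.532 2.879
endloop
endfacet

endsolid


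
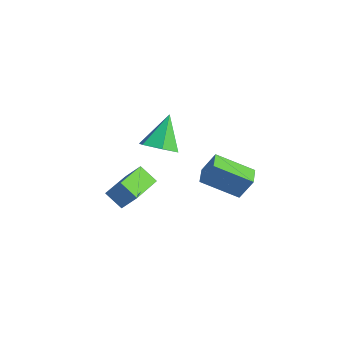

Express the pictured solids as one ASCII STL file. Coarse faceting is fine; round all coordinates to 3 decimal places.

solid 
facet normal 0.368 -0.498 -0.785
outer loop
vertex 2.644 -0.797 -1.073
vertex 1.835 -0.553 -1.607
vertex 2.636 0.046 -1.611
endloop
endfacet
facet normal 0.704 0.387 0.596
outer loop
vertex 2.644 -0.797 -1.073
vertex 2.636 0.046 -1.611
vertex 1.105 0.433 -0.053
endloop
endfacet
facet normal 0.368 -0.498 -0.785
outer loop
vertex 2.636 0.046 -1.611
vertex 1.835 -0.553 -1.607
vertex 1.827 0.29 -2.145
endloop
endfacet
facet normal 0.272 0.962 0.028
outer loop
vertex 2.636 0.046 -1.611
vertex 1.827 0.29 -2.145
vertex 1.105 0.433 -0.053
endloop
endfacet
facet normal 0.369 -0.497 -0.785
outer loop
vertex 1.827 0.29 -2.145
vertex 1.835 -0.553 -1.607
vertex 1.026 -0.309 -2.142
endloop
endfacet
facet normal -0.580 0.774 -0.253
outer loop
vertex 1.827 0.29 -2.145
vertex 1.026 -0.309 -2.142
vertex 1.105 0.433 -0.053
endloop
endfacet
facet normal 0.369 -0.498 -0.785
outer loop
vertex 1.026 -0.309 -2.142
vertex 1.835 -0.553 -1.607
vertex 1.034 -1.151 -1.604
endloop
endfacet
facet normal -0.999 0.012 0.034
outer loop
vertex 1.026 -0.309 -2.142
vertex 1.034 -1.151 -1.604
vertex 1.105 0.433 -0.053
endloop
endfacet
facet normal 0.369 -0.498 -0.785
outer loop
vertex 1.034 -1.151 -1.604
vertex 1.835 -0.553 -1.607
vertex 1.843 -1.396 -1.069
endloop
endfacet
facet normal -0.568 -0.563 0.601
outer loop
vertex 1.034 -1.151 -1.604
vertex 1.843 -1.396 -1.069
vertex 1.105 0.433 -0.053
endloop
endfacet
facet normal 0.368 -0.498 -0.785
outer loop
vertex 1.843 -1.396 -1.069
vertex 1.835 -0.553 -1.607
vertex 2.644 -0.797 -1.073
endloop
endfacet
facet normal 0.285 -0.375 0.882
outer loop
vertex 1.843 -1.396 -1.069
vertex 2.644 -0.797 -1.073
vertex 1.105 0.433 -0.053
endloop
endfacet
facet normal -0.820 0.572 0.027
outer loop
vertex 2.371 2.199 -2.713
vertex 3.424 3.757 -3.735
vertex 1.97 1.681 -3.916
endloop
endfacet
facet normal -0.492 -0.728 0.477
outer loop
vertex 2.856 1.063 -3.945
vertex 2.371 2.199 -2.713
vertex 1.97 1.681 -3.916
endloop
endfacet
facet normal -0.820 0.572 0.027
outer loop
vertex 1.97 1.681 -3.916
vertex 3.424 3.757 -3.735
vertex 3.023 3.239 -4.938
endloop
endfacet
facet normal -0.293 -0.378 -0.878
outer loop
vertex 3.023 3.239 -4.938
vertex 2.856 1.063 -3.945
vertex 1.97 1.681 -3.916
endloop
endfacet
facet normal 0.293 0.378 0.878
outer loop
vertex 2.371 2.199 -2.713
vertex 4.31 3.139 -3.764
vertex 3.424 3.757 -3.735
endloop
endfacet
facet normal -0.492 -0.728 0.477
outer loop
vertex 3.257 1.581 -2.742
vertex 2.371 2.199 -2.713
vertex 2.856 1.063 -3.945
endloop
endfacet
facet normal 0.293 0.378 0.878
outer loop
vertex 3.257 1.581 -2.742
vertex 4.31 3.139 -3.764
vertex 2.371 2.199 -2.713
endloop
endfacet
facet normal 0.492 0.728 -0.477
outer loop
vertex 3.424 3.757 -3.735
vertex 4.31 3.139 -3.764
vertex 3.023 3.239 -4.938
endloop
endfacet
facet normal -0.293 -0.378 -0.878
outer loop
vertex 3.909 2.621 -4.967
vertex 2.856 1.063 -3.945
vertex 3.023 3.239 -4.938
endloop
endfacet
facet normal 0.492 0.728 -0.477
outer loop
vertex 3.023 3.239 -4.938
vertex 4.31 3.139 -3.764
vertex 3.909 2.621 -4.967
endloop
endfacet
facet normal 0.820 -0.572 -0.027
outer loop
vertex 3.909 2.621 -4.967
vertex 3.257 1.581 -2.742
vertex 2.856 1.063 -3.945
endloop
endfacet
facet normal 0.820 -0.572 -0.027
outer loop
vertex 4.31 3.139 -3.764
vertex 3.257 1.581 -2.742
vertex 3.909 2.621 -4.967
endloop
endfacet
facet normal -0.568 0.817 -0.101
outer loop
vertex 2.586 -1.902 -1.906
vertex 3.334 -1.468 -2.601
vertex 2.028 -2.402 -2.818
endloop
endfacet
facet normal -0.674 -0.391 0.627
outer loop
vertex 3.146 -4.012 -2.619
vertex 2.586 -1.902 -1.906
vertex 2.028 -2.402 -2.818
endloop
endfacet
facet normal -0.568 0.817 -0.101
outer loop
vertex 2.028 -2.402 -2.818
vertex 3.334 -1.468 -2.601
vertex 2.777 -1.968 -3.513
endloop
endfacet
facet normal -0.472 -0.423 -0.773
outer loop
vertex 2.777 -1.968 -3.513
vertex 3.146 -4.012 -2.619
vertex 2.028 -2.402 -2.818
endloop
endfacet
facet normal 0.472 0.424 0.773
outer loop
vertex 2.586 -1.902 -1.906
vertex 4.452 -3.078 -2.402
vertex 3.334 -1.468 -2.601
endloop
endfacet
facet normal -0.675 -0.391 0.626
outer loop
vertex 3.703 -3.512 -1.707
vertex 2.586 -1.902 -1.906
vertex 3.146 -4.012 -2.619
endloop
endfacet
facet normal 0.472 0.423 0.773
outer loop
vertex 3.703 -3.512 -1.707
vertex 4.452 -3.078 -2.402
vertex 2.586 -1.902 -1.906
endloop
endfacet
facet normal 0.674 0.391 -0.626
outer loop
vertex 3.334 -1.468 -2.601
vertex 4.452 -3.078 -2.402
vertex 2.777 -1.968 -3.513
endloop
endfacet
facet normal -0.473 -0.423 -0.773
outer loop
vertex 3.894 -3.578 -3.314
vertex 3.146 -4.012 -2.619
vertex 2.777 -1.968 -3.513
endloop
endfacet
facet normal 0.674 0.390 -0.627
outer loop
vertex 2.777 -1.968 -3.513
vertex 4.452 -3.078 -2.402
vertex 3.894 -3.578 -3.314
endloop
endfacet
facet normal 0.568 -0.817 0.101
outer loop
vertex 3.894 -3.578 -3.314
vertex 3.703 -3.512 -1.707
vertex 3.146 -4.012 -2.619
endloop
endfacet
facet normal 0.567 -0.817 0.101
outer loop
vertex 4.452 -3.078 -2.402
vertex 3.703 -3.512 -1.707
vertex 3.894 -3.578 -3.314
endloop
endfacet

endsolid


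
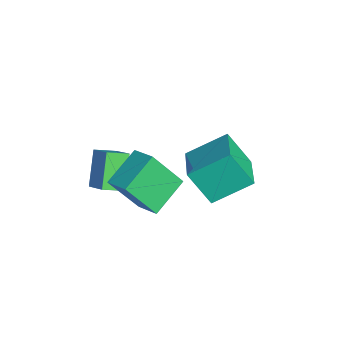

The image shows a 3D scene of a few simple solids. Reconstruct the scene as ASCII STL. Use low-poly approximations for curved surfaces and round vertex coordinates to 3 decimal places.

solid 
facet normal -0.302 -0.476 0.826
outer loop
vertex 2.399 3.859 0.885
vertex 0.541 4.2 0.401
vertex 2.348 2.153 -0.118
endloop
endfacet
facet normal 0.953 -0.175 0.249
outer loop
vertex 2.899 3.02 -1.621
vertex 2.399 3.859 0.885
vertex 2.348 2.153 -0.118
endloop
endfacet
facet normal -0.303 -0.476 0.825
outer loop
vertex 2.348 2.153 -0.118
vertex 0.541 4.2 0.401
vertex 0.49 2.493 -0.603
endloop
endfacet
facet normal -0.025 -0.862 -0.507
outer loop
vertex 0.49 2.493 -0.603
vertex 2.899 3.02 -1.621
vertex 2.348 2.153 -0.118
endloop
endfacet
facet normal 0.026 0.862 0.507
outer loop
vertex 2.399 3.859 0.885
vertex 1.092 5.067 -1.102
vertex 0.541 4.2 0.401
endloop
endfacet
facet normal 0.953 -0.175 0.249
outer loop
vertex 2.95 4.727 -0.617
vertex 2.399 3.859 0.885
vertex 2.899 3.02 -1.621
endloop
endfacet
facet normal 0.025 0.862 0.507
outer loop
vertex 2.95 4.727 -0.617
vertex 1.092 5.067 -1.102
vertex 2.399 3.859 0.885
endloop
endfacet
facet normal -0.953 0.175 -0.249
outer loop
vertex 0.541 4.2 0.401
vertex 1.092 5.067 -1.102
vertex 0.49 2.493 -0.603
endloop
endfacet
facet normal -0.026 -0.861 -0.507
outer loop
vertex 1.041 3.361 -2.105
vertex 2.899 3.02 -1.621
vertex 0.49 2.493 -0.603
endloop
endfacet
facet normal -0.953 0.175 -0.249
outer loop
vertex 0.49 2.493 -0.603
vertex 1.092 5.067 -1.102
vertex 1.041 3.361 -2.105
endloop
endfacet
facet normal 0.302 0.476 -0.826
outer loop
vertex 1.041 3.361 -2.105
vertex 2.95 4.727 -0.617
vertex 2.899 3.02 -1.621
endloop
endfacet
facet normal 0.303 0.476 -0.826
outer loop
vertex 1.092 5.067 -1.102
vertex 2.95 4.727 -0.617
vertex 1.041 3.361 -2.105
endloop
endfacet
facet normal -0.624 0.231 0.747
outer loop
vertex -0.612 -0.516 -0.966
vertex -0.676 0.431 -1.313
vertex -1.695 -0.879 -1.758
endloop
endfacet
facet normal 0.063 -0.937 0.343
outer loop
vertex -0.584 -1.291 -3.087
vertex -0.612 -0.516 -0.966
vertex -1.695 -0.879 -1.758
endloop
endfacet
facet normal -0.624 0.232 0.747
outer loop
vertex -1.695 -0.879 -1.758
vertex -0.676 0.431 -1.313
vertex -1.759 0.067 -2.105
endloop
endfacet
facet normal -0.779 -0.262 -0.570
outer loop
vertex -1.759 0.067 -2.105
vertex -0.584 -1.291 -3.087
vertex -1.695 -0.879 -1.758
endloop
endfacet
facet normal 0.779 0.262 0.570
outer loop
vertex -0.612 -0.516 -0.966
vertex 0.435 0.019 -2.642
vertex -0.676 0.431 -1.313
endloop
endfacet
facet normal 0.064 -0.937 0.343
outer loop
vertex 0.499 -0.927 -2.295
vertex -0.612 -0.516 -0.966
vertex -0.584 -1.291 -3.087
endloop
endfacet
facet normal 0.779 0.262 0.570
outer loop
vertex 0.499 -0.927 -2.295
vertex 0.435 0.019 -2.642
vertex -0.612 -0.516 -0.966
endloop
endfacet
facet normal -0.064 0.937 -0.344
outer loop
vertex -0.676 0.431 -1.313
vertex 0.435 0.019 -2.642
vertex -1.759 0.067 -2.105
endloop
endfacet
facet normal -0.779 -0.262 -0.570
outer loop
vertex -0.648 -0.344 -3.434
vertex -0.584 -1.291 -3.087
vertex -1.759 0.067 -2.105
endloop
endfacet
facet normal -0.063 0.937 -0.343
outer loop
vertex -1.759 0.067 -2.105
vertex 0.435 0.019 -2.642
vertex -0.648 -0.344 -3.434
endloop
endfacet
facet normal 0.624 -0.231 -0.747
outer loop
vertex -0.648 -0.344 -3.434
vertex 0.499 -0.927 -2.295
vertex -0.584 -1.291 -3.087
endloop
endfacet
facet normal 0.624 -0.232 -0.747
outer loop
vertex 0.435 0.019 -2.642
vertex 0.499 -0.927 -2.295
vertex -0.648 -0.344 -3.434
endloop
endfacet
facet normal -0.827 -0.442 -0.348
outer loop
vertex 3.819 -1.236 1.589
vertex 2.821 0.007 2.381
vertex 3.916 -0.07 -0.119
endloop
endfacet
facet normal 0.560 -0.699 -0.445
outer loop
vertex 4.859 0.433 0.279
vertex 3.819 -1.236 1.589
vertex 3.916 -0.07 -0.119
endloop
endfacet
facet normal -0.827 -0.441 -0.349
outer loop
vertex 3.916 -0.07 -0.119
vertex 2.821 0.007 2.381
vertex 2.919 1.173 0.674
endloop
endfacet
facet normal 0.047 0.564 -0.825
outer loop
vertex 2.919 1.173 0.674
vertex 4.859 0.433 0.279
vertex 3.916 -0.07 -0.119
endloop
endfacet
facet normal -0.047 -0.564 0.825
outer loop
vertex 3.819 -1.236 1.589
vertex 3.764 0.51 2.779
vertex 2.821 0.007 2.381
endloop
endfacet
facet normal 0.560 -0.698 -0.445
outer loop
vertex 4.761 -0.733 1.986
vertex 3.819 -1.236 1.589
vertex 4.859 0.433 0.279
endloop
endfacet
facet normal -0.047 -0.564 0.825
outer loop
vertex 4.761 -0.733 1.986
vertex 3.764 0.51 2.779
vertex 3.819 -1.236 1.589
endloop
endfacet
facet normal -0.560 0.699 0.445
outer loop
vertex 2.821 0.007 2.381
vertex 3.764 0.51 2.779
vertex 2.919 1.173 0.674
endloop
endfacet
facet normal 0.047 0.563 -0.825
outer loop
vertex 3.861 1.676 1.071
vertex 4.859 0.433 0.279
vertex 2.919 1.173 0.674
endloop
endfacet
facet normal -0.560 0.698 0.445
outer loop
vertex 2.919 1.173 0.674
vertex 3.764 0.51 2.779
vertex 3.861 1.676 1.071
endloop
endfacet
facet normal 0.827 0.441 0.349
outer loop
vertex 3.861 1.676 1.071
vertex 4.761 -0.733 1.986
vertex 4.859 0.433 0.279
endloop
endfacet
facet normal 0.827 0.441 0.348
outer loop
vertex 3.764 0.51 2.779
vertex 4.761 -0.733 1.986
vertex 3.861 1.676 1.071
endloop
endfacet

endsolid


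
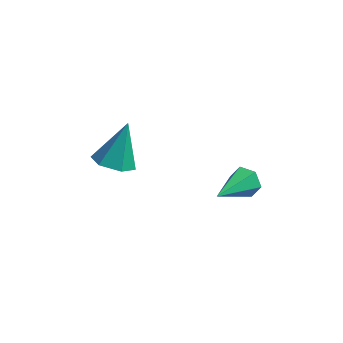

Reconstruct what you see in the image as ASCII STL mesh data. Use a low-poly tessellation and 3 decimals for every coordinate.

solid 
facet normal -0.160 -0.530 -0.833
outer loop
vertex -1.711 -0.371 -2.073
vertex -2.121 0.14 -2.319
vertex -1.435 0.146 -2.455
endloop
endfacet
facet normal 0.899 -0.189 0.394
outer loop
vertex -1.711 -0.371 -2.073
vertex -1.435 0.146 -2.455
vertex -1.879 0.94 -1.061
endloop
endfacet
facet normal -0.161 -0.529 -0.833
outer loop
vertex -1.435 0.146 -2.455
vertex -2.121 0.14 -2.319
vertex -1.845 0.658 -2.701
endloop
endfacet
facet normal 0.797 0.597 -0.086
outer loop
vertex -1.435 0.146 -2.455
vertex -1.845 0.658 -2.701
vertex -1.879 0.94 -1.061
endloop
endfacet
facet normal -0.161 -0.529 -0.833
outer loop
vertex -1.845 0.658 -2.701
vertex -2.121 0.14 -2.319
vertex -2.531 0.652 -2.565
endloop
endfacet
facet normal -0.042 0.985 -0.170
outer loop
vertex -1.845 0.658 -2.701
vertex -2.531 0.652 -2.565
vertex -1.879 0.94 -1.061
endloop
endfacet
facet normal -0.160 -0.529 -0.833
outer loop
vertex -2.531 0.652 -2.565
vertex -2.121 0.14 -2.319
vertex -2.808 0.134 -2.183
endloop
endfacet
facet normal -0.780 0.584 0.226
outer loop
vertex -2.531 0.652 -2.565
vertex -2.808 0.134 -2.183
vertex -1.879 0.94 -1.061
endloop
endfacet
facet normal -0.160 -0.530 -0.833
outer loop
vertex -2.808 0.134 -2.183
vertex -2.121 0.14 -2.319
vertex -2.398 -0.377 -1.937
endloop
endfacet
facet normal -0.677 -0.203 0.707
outer loop
vertex -2.808 0.134 -2.183
vertex -2.398 -0.377 -1.937
vertex -1.879 0.94 -1.061
endloop
endfacet
facet normal -0.160 -0.530 -0.833
outer loop
vertex -2.398 -0.377 -1.937
vertex -2.121 0.14 -2.319
vertex -1.711 -0.371 -2.073
endloop
endfacet
facet normal 0.162 -0.590 0.791
outer loop
vertex -2.398 -0.377 -1.937
vertex -1.711 -0.371 -2.073
vertex -1.879 0.94 -1.061
endloop
endfacet
facet normal 0.346 0.861 -0.372
outer loop
vertex 1.879 1.073 -3.901
vertex 1.627 1.349 -3.497
vertex 2.143 1.171 -3.429
endloop
endfacet
facet normal 0.674 -0.702 -0.231
outer loop
vertex 1.879 1.073 -3.901
vertex 2.143 1.171 -3.429
vertex 1.073 -0.029 -2.903
endloop
endfacet
facet normal 0.346 0.861 -0.373
outer loop
vertex 2.143 1.171 -3.429
vertex 1.627 1.349 -3.497
vertex 1.892 1.447 -3.025
endloop
endfacet
facet normal 0.686 -0.327 0.650
outer loop
vertex 2.143 1.171 -3.429
vertex 1.892 1.447 -3.025
vertex 1.073 -0.029 -2.903
endloop
endfacet
facet normal 0.346 0.861 -0.373
outer loop
vertex 1.892 1.447 -3.025
vertex 1.627 1.349 -3.497
vertex 1.376 1.625 -3.093
endloop
endfacet
facet normal -0.086 0.129 0.988
outer loop
vertex 1.892 1.447 -3.025
vertex 1.376 1.625 -3.093
vertex 1.073 -0.029 -2.903
endloop
endfacet
facet normal 0.347 0.861 -0.373
outer loop
vertex 1.376 1.625 -3.093
vertex 1.627 1.349 -3.497
vertex 1.111 1.527 -3.566
endloop
endfacet
facet normal -0.871 0.211 0.444
outer loop
vertex 1.376 1.625 -3.093
vertex 1.111 1.527 -3.566
vertex 1.073 -0.029 -2.903
endloop
endfacet
facet normal 0.347 0.861 -0.372
outer loop
vertex 1.111 1.527 -3.566
vertex 1.627 1.349 -3.497
vertex 1.363 1.251 -3.97
endloop
endfacet
facet normal -0.884 -0.165 -0.438
outer loop
vertex 1.111 1.527 -3.566
vertex 1.363 1.251 -3.97
vertex 1.073 -0.029 -2.903
endloop
endfacet
facet normal 0.347 0.861 -0.372
outer loop
vertex 1.363 1.251 -3.97
vertex 1.627 1.349 -3.497
vertex 1.879 1.073 -3.901
endloop
endfacet
facet normal -0.111 -0.621 -0.776
outer loop
vertex 1.363 1.251 -3.97
vertex 1.879 1.073 -3.901
vertex 1.073 -0.029 -2.903
endloop
endfacet

endsolid


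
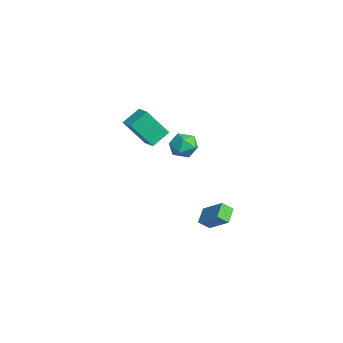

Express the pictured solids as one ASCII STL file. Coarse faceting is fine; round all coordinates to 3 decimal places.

solid 
facet normal -0.684 -0.416 -0.599
outer loop
vertex -2.227 0.025 -2.76
vertex -2.14 0.645 -3.29
vertex -1.454 -0.516 -3.266
endloop
endfacet
facet normal -0.106 -0.756 0.646
outer loop
vertex -0.32 0.175 -2.27
vertex -2.227 0.025 -2.76
vertex -1.454 -0.516 -3.266
endloop
endfacet
facet normal -0.683 -0.416 -0.600
outer loop
vertex -1.454 -0.516 -3.266
vertex -2.14 0.645 -3.29
vertex -1.367 0.104 -3.795
endloop
endfacet
facet normal 0.723 -0.505 -0.473
outer loop
vertex -1.367 0.104 -3.795
vertex -0.32 0.175 -2.27
vertex -1.454 -0.516 -3.266
endloop
endfacet
facet normal -0.722 0.505 0.472
outer loop
vertex -2.227 0.025 -2.76
vertex -1.006 1.336 -2.294
vertex -2.14 0.645 -3.29
endloop
endfacet
facet normal -0.107 -0.756 0.646
outer loop
vertex -1.093 0.716 -1.765
vertex -2.227 0.025 -2.76
vertex -0.32 0.175 -2.27
endloop
endfacet
facet normal -0.722 0.505 0.473
outer loop
vertex -1.093 0.716 -1.765
vertex -1.006 1.336 -2.294
vertex -2.227 0.025 -2.76
endloop
endfacet
facet normal 0.107 0.756 -0.646
outer loop
vertex -2.14 0.645 -3.29
vertex -1.006 1.336 -2.294
vertex -1.367 0.104 -3.795
endloop
endfacet
facet normal 0.722 -0.505 -0.472
outer loop
vertex -0.233 0.795 -2.8
vertex -0.32 0.175 -2.27
vertex -1.367 0.104 -3.795
endloop
endfacet
facet normal 0.106 0.756 -0.646
outer loop
vertex -1.367 0.104 -3.795
vertex -1.006 1.336 -2.294
vertex -0.233 0.795 -2.8
endloop
endfacet
facet normal 0.683 0.417 0.600
outer loop
vertex -0.233 0.795 -2.8
vertex -1.093 0.716 -1.765
vertex -0.32 0.175 -2.27
endloop
endfacet
facet normal 0.684 0.416 0.600
outer loop
vertex -1.006 1.336 -2.294
vertex -1.093 0.716 -1.765
vertex -0.233 0.795 -2.8
endloop
endfacet
facet normal 0.353 0.909 0.221
outer loop
vertex -3.885 0.271 1.132
vertex -3.94 0.076 2.024
vertex -3.173 -0.11 1.562
endloop
endfacet
facet normal 0.610 0.681 -0.406
outer loop
vertex -3.885 0.271 1.132
vertex -3.173 -0.11 1.562
vertex -3.409 -0.397 0.726
endloop
endfacet
facet normal 0.056 0.547 -0.835
outer loop
vertex -3.885 0.271 1.132
vertex -3.409 -0.397 0.726
vertex -4.322 -0.388 0.671
endloop
endfacet
facet normal -0.544 0.692 -0.474
outer loop
vertex -3.885 0.271 1.132
vertex -4.322 -0.388 0.671
vertex -4.65 -0.096 1.473
endloop
endfacet
facet normal -0.360 0.916 0.178
outer loop
vertex -3.885 0.271 1.132
vertex -4.65 -0.096 1.473
vertex -3.94 0.076 2.024
endloop
endfacet
facet normal 0.954 0.067 -0.292
outer loop
vertex -3.409 -0.397 0.726
vertex -3.173 -0.11 1.562
vertex -3.17 -1.004 1.367
endloop
endfacet
facet normal 0.540 0.435 0.721
outer loop
vertex -3.173 -0.11 1.562
vertex -3.94 0.076 2.024
vertex -3.498 -0.712 2.169
endloop
endfacet
facet normal -0.614 0.446 0.651
outer loop
vertex -3.94 0.076 2.024
vertex -4.65 -0.096 1.473
vertex -4.411 -0.703 2.114
endloop
endfacet
facet normal -0.911 0.085 -0.404
outer loop
vertex -4.65 -0.096 1.473
vertex -4.322 -0.388 0.671
vertex -4.647 -0.99 1.278
endloop
endfacet
facet normal 0.058 -0.149 -0.987
outer loop
vertex -4.322 -0.388 0.671
vertex -3.409 -0.397 0.726
vertex -3.88 -1.176 0.816
endloop
endfacet
facet normal 0.544 -0.692 0.474
outer loop
vertex -3.935 -1.371 1.708
vertex -3.17 -1.004 1.367
vertex -3.498 -0.712 2.169
endloop
endfacet
facet normal -0.056 -0.547 0.835
outer loop
vertex -3.935 -1.371 1.708
vertex -3.498 -0.712 2.169
vertex -4.411 -0.703 2.114
endloop
endfacet
facet normal -0.610 -0.681 0.406
outer loop
vertex -3.935 -1.371 1.708
vertex -4.411 -0.703 2.114
vertex -4.647 -0.99 1.278
endloop
endfacet
facet normal -0.353 -0.909 -0.221
outer loop
vertex -3.935 -1.371 1.708
vertex -4.647 -0.99 1.278
vertex -3.88 -1.176 0.816
endloop
endfacet
facet normal 0.360 -0.916 -0.178
outer loop
vertex -3.935 -1.371 1.708
vertex -3.88 -1.176 0.816
vertex -3.17 -1.004 1.367
endloop
endfacet
facet normal 0.911 -0.085 0.404
outer loop
vertex -3.498 -0.712 2.169
vertex -3.17 -1.004 1.367
vertex -3.173 -0.11 1.562
endloop
endfacet
facet normal -0.058 0.149 0.987
outer loop
vertex -4.411 -0.703 2.114
vertex -3.498 -0.712 2.169
vertex -3.94 0.076 2.024
endloop
endfacet
facet normal -0.954 -0.067 0.292
outer loop
vertex -4.647 -0.99 1.278
vertex -4.411 -0.703 2.114
vertex -4.65 -0.096 1.473
endloop
endfacet
facet normal -0.540 -0.435 -0.721
outer loop
vertex -3.88 -1.176 0.816
vertex -4.647 -0.99 1.278
vertex -4.322 -0.388 0.671
endloop
endfacet
facet normal 0.614 -0.446 -0.651
outer loop
vertex -3.17 -1.004 1.367
vertex -3.88 -1.176 0.816
vertex -3.409 -0.397 0.726
endloop
endfacet
facet normal -0.957 -0.190 -0.217
outer loop
vertex -2.998 -4.232 4.326
vertex -3.353 -3.217 5.001
vertex -2.848 -3.058 2.639
endloop
endfacet
facet normal 0.279 -0.800 -0.532
outer loop
vertex -1.967 -2.883 2.839
vertex -2.998 -4.232 4.326
vertex -2.848 -3.058 2.639
endloop
endfacet
facet normal -0.957 -0.190 -0.217
outer loop
vertex -2.848 -3.058 2.639
vertex -3.353 -3.217 5.001
vertex -3.203 -2.043 3.314
endloop
endfacet
facet normal 0.073 0.570 -0.819
outer loop
vertex -3.203 -2.043 3.314
vertex -1.967 -2.883 2.839
vertex -2.848 -3.058 2.639
endloop
endfacet
facet normal -0.073 -0.570 0.819
outer loop
vertex -2.998 -4.232 4.326
vertex -2.472 -3.042 5.201
vertex -3.353 -3.217 5.001
endloop
endfacet
facet normal 0.279 -0.800 -0.532
outer loop
vertex -2.117 -4.057 4.526
vertex -2.998 -4.232 4.326
vertex -1.967 -2.883 2.839
endloop
endfacet
facet normal -0.073 -0.570 0.819
outer loop
vertex -2.117 -4.057 4.526
vertex -2.472 -3.042 5.201
vertex -2.998 -4.232 4.326
endloop
endfacet
facet normal -0.279 0.800 0.532
outer loop
vertex -3.353 -3.217 5.001
vertex -2.472 -3.042 5.201
vertex -3.203 -2.043 3.314
endloop
endfacet
facet normal 0.073 0.570 -0.819
outer loop
vertex -2.322 -1.868 3.514
vertex -1.967 -2.883 2.839
vertex -3.203 -2.043 3.314
endloop
endfacet
facet normal -0.279 0.800 0.532
outer loop
vertex -3.203 -2.043 3.314
vertex -2.472 -3.042 5.201
vertex -2.322 -1.868 3.514
endloop
endfacet
facet normal 0.957 0.190 0.217
outer loop
vertex -2.322 -1.868 3.514
vertex -2.117 -4.057 4.526
vertex -1.967 -2.883 2.839
endloop
endfacet
facet normal 0.957 0.190 0.217
outer loop
vertex -2.472 -3.042 5.201
vertex -2.117 -4.057 4.526
vertex -2.322 -1.868 3.514
endloop
endfacet

endsolid


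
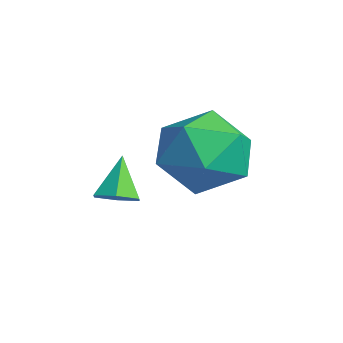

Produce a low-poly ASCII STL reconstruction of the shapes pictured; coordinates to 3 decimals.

solid 
facet normal 0.484 -0.323 -0.814
outer loop
vertex -2.279 2.938 -2.733
vertex -2.745 2.567 -2.863
vertex -2.738 3.135 -3.084
endloop
endfacet
facet normal 0.226 0.945 0.235
outer loop
vertex -2.279 2.938 -2.733
vertex -2.738 3.135 -3.084
vertex -3.355 2.973 -1.837
endloop
endfacet
facet normal 0.483 -0.323 -0.814
outer loop
vertex -2.738 3.135 -3.084
vertex -2.745 2.567 -2.863
vertex -3.204 2.763 -3.213
endloop
endfacet
facet normal -0.581 0.792 -0.185
outer loop
vertex -2.738 3.135 -3.084
vertex -3.204 2.763 -3.213
vertex -3.355 2.973 -1.837
endloop
endfacet
facet normal 0.483 -0.323 -0.814
outer loop
vertex -3.204 2.763 -3.213
vertex -2.745 2.567 -2.863
vertex -3.212 2.195 -2.992
endloop
endfacet
facet normal -0.994 -0.027 -0.105
outer loop
vertex -3.204 2.763 -3.213
vertex -3.212 2.195 -2.992
vertex -3.355 2.973 -1.837
endloop
endfacet
facet normal 0.483 -0.324 -0.813
outer loop
vertex -3.212 2.195 -2.992
vertex -2.745 2.567 -2.863
vertex -2.753 1.998 -2.641
endloop
endfacet
facet normal -0.600 -0.696 0.394
outer loop
vertex -3.212 2.195 -2.992
vertex -2.753 1.998 -2.641
vertex -3.355 2.973 -1.837
endloop
endfacet
facet normal 0.484 -0.324 -0.813
outer loop
vertex -2.753 1.998 -2.641
vertex -2.745 2.567 -2.863
vertex -2.287 2.37 -2.512
endloop
endfacet
facet normal 0.208 -0.543 0.814
outer loop
vertex -2.753 1.998 -2.641
vertex -2.287 2.37 -2.512
vertex -3.355 2.973 -1.837
endloop
endfacet
facet normal 0.484 -0.323 -0.813
outer loop
vertex -2.287 2.37 -2.512
vertex -2.745 2.567 -2.863
vertex -2.279 2.938 -2.733
endloop
endfacet
facet normal 0.620 0.277 0.734
outer loop
vertex -2.287 2.37 -2.512
vertex -2.279 2.938 -2.733
vertex -3.355 2.973 -1.837
endloop
endfacet
facet normal -0.486 0.793 -0.366
outer loop
vertex -0.9 4.411 -1.619
vertex -1.765 4.295 -0.722
vertex -0.753 5.005 -0.527
endloop
endfacet
facet normal 0.215 0.846 -0.489
outer loop
vertex -0.9 4.411 -1.619
vertex -0.753 5.005 -0.527
vertex 0.224 4.443 -1.07
endloop
endfacet
facet normal 0.416 0.275 -0.867
outer loop
vertex -0.9 4.411 -1.619
vertex 0.224 4.443 -1.07
vertex -0.184 3.385 -1.601
endloop
endfacet
facet normal -0.162 -0.130 -0.978
outer loop
vertex -0.9 4.411 -1.619
vertex -0.184 3.385 -1.601
vertex -1.413 3.294 -1.386
endloop
endfacet
facet normal -0.719 0.191 -0.669
outer loop
vertex -0.9 4.411 -1.619
vertex -1.413 3.294 -1.386
vertex -1.765 4.295 -0.722
endloop
endfacet
facet normal 0.551 0.822 0.141
outer loop
vertex 0.224 4.443 -1.07
vertex -0.753 5.005 -0.527
vertex 0.053 4.346 0.166
endloop
endfacet
facet normal -0.583 0.738 0.338
outer loop
vertex -0.753 5.005 -0.527
vertex -1.765 4.295 -0.722
vertex -1.176 4.255 0.381
endloop
endfacet
facet normal -0.960 -0.237 -0.151
outer loop
vertex -1.765 4.295 -0.722
vertex -1.413 3.294 -1.386
vertex -1.584 3.197 -0.15
endloop
endfacet
facet normal -0.058 -0.756 -0.652
outer loop
vertex -1.413 3.294 -1.386
vertex -0.184 3.385 -1.601
vertex -0.607 2.635 -0.693
endloop
endfacet
facet normal 0.876 -0.101 -0.471
outer loop
vertex -0.184 3.385 -1.601
vertex 0.224 4.443 -1.07
vertex 0.405 3.345 -0.498
endloop
endfacet
facet normal 0.162 0.130 0.978
outer loop
vertex -0.46 3.229 0.399
vertex 0.053 4.346 0.166
vertex -1.176 4.255 0.381
endloop
endfacet
facet normal -0.416 -0.275 0.867
outer loop
vertex -0.46 3.229 0.399
vertex -1.176 4.255 0.381
vertex -1.584 3.197 -0.15
endloop
endfacet
facet normal -0.215 -0.846 0.489
outer loop
vertex -0.46 3.229 0.399
vertex -1.584 3.197 -0.15
vertex -0.607 2.635 -0.693
endloop
endfacet
facet normal 0.486 -0.793 0.366
outer loop
vertex -0.46 3.229 0.399
vertex -0.607 2.635 -0.693
vertex 0.405 3.345 -0.498
endloop
endfacet
facet normal 0.719 -0.191 0.669
outer loop
vertex -0.46 3.229 0.399
vertex 0.405 3.345 -0.498
vertex 0.053 4.346 0.166
endloop
endfacet
facet normal 0.058 0.756 0.652
outer loop
vertex -1.176 4.255 0.381
vertex 0.053 4.346 0.166
vertex -0.753 5.005 -0.527
endloop
endfacet
facet normal -0.876 0.101 0.471
outer loop
vertex -1.584 3.197 -0.15
vertex -1.176 4.255 0.381
vertex -1.765 4.295 -0.722
endloop
endfacet
facet normal -0.551 -0.822 -0.141
outer loop
vertex -0.607 2.635 -0.693
vertex -1.584 3.197 -0.15
vertex -1.413 3.294 -1.386
endloop
endfacet
facet normal 0.583 -0.738 -0.338
outer loop
vertex 0.405 3.345 -0.498
vertex -0.607 2.635 -0.693
vertex -0.184 3.385 -1.601
endloop
endfacet
facet normal 0.960 0.237 0.151
outer loop
vertex 0.053 4.346 0.166
vertex 0.405 3.345 -0.498
vertex 0.224 4.443 -1.07
endloop
endfacet

endsolid


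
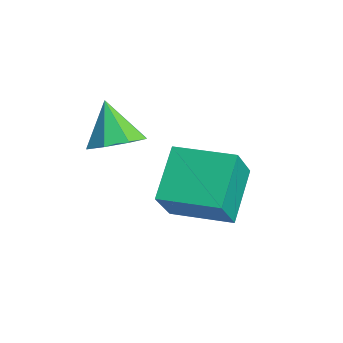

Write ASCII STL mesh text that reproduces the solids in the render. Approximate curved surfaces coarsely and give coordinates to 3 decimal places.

solid 
facet normal 0.461 0.061 -0.885
outer loop
vertex 3.018 -2.022 1.701
vertex 2.497 -2.799 1.376
vertex 2.365 -1.818 1.375
endloop
endfacet
facet normal -0.034 0.815 0.578
outer loop
vertex 3.018 -2.022 1.701
vertex 2.365 -1.818 1.375
vertex 1.723 -2.901 2.864
endloop
endfacet
facet normal 0.461 0.061 -0.885
outer loop
vertex 2.365 -1.818 1.375
vertex 2.497 -2.799 1.376
vertex 1.79 -2.189 1.05
endloop
endfacet
facet normal -0.624 0.735 0.265
outer loop
vertex 2.365 -1.818 1.375
vertex 1.79 -2.189 1.05
vertex 1.723 -2.901 2.864
endloop
endfacet
facet normal 0.461 0.061 -0.885
outer loop
vertex 1.79 -2.189 1.05
vertex 2.497 -2.799 1.376
vertex 1.629 -2.917 0.916
endloop
endfacet
facet normal -0.977 0.208 0.045
outer loop
vertex 1.79 -2.189 1.05
vertex 1.629 -2.917 0.916
vertex 1.723 -2.901 2.864
endloop
endfacet
facet normal 0.461 0.061 -0.885
outer loop
vertex 1.629 -2.917 0.916
vertex 2.497 -2.799 1.376
vertex 1.977 -3.576 1.052
endloop
endfacet
facet normal -0.887 -0.459 0.047
outer loop
vertex 1.629 -2.917 0.916
vertex 1.977 -3.576 1.052
vertex 1.723 -2.901 2.864
endloop
endfacet
facet normal 0.461 0.061 -0.885
outer loop
vertex 1.977 -3.576 1.052
vertex 2.497 -2.799 1.376
vertex 2.63 -3.78 1.378
endloop
endfacet
facet normal -0.407 -0.873 0.268
outer loop
vertex 1.977 -3.576 1.052
vertex 2.63 -3.78 1.378
vertex 1.723 -2.901 2.864
endloop
endfacet
facet normal 0.461 0.061 -0.885
outer loop
vertex 2.63 -3.78 1.378
vertex 2.497 -2.799 1.376
vertex 3.205 -3.409 1.703
endloop
endfacet
facet normal 0.183 -0.793 0.581
outer loop
vertex 2.63 -3.78 1.378
vertex 3.205 -3.409 1.703
vertex 1.723 -2.901 2.864
endloop
endfacet
facet normal 0.461 0.061 -0.885
outer loop
vertex 3.205 -3.409 1.703
vertex 2.497 -2.799 1.376
vertex 3.366 -2.681 1.837
endloop
endfacet
facet normal 0.536 -0.266 0.801
outer loop
vertex 3.205 -3.409 1.703
vertex 3.366 -2.681 1.837
vertex 1.723 -2.901 2.864
endloop
endfacet
facet normal 0.461 0.061 -0.885
outer loop
vertex 3.366 -2.681 1.837
vertex 2.497 -2.799 1.376
vertex 3.018 -2.022 1.701
endloop
endfacet
facet normal 0.446 0.401 0.800
outer loop
vertex 3.366 -2.681 1.837
vertex 3.018 -2.022 1.701
vertex 1.723 -2.901 2.864
endloop
endfacet
facet normal -0.529 0.435 -0.728
outer loop
vertex 1.97 -0.387 -0.174
vertex 3.275 1.207 -0.17
vertex 3.156 -1.354 -1.613
endloop
endfacet
facet normal -0.633 -0.774 -0.002
outer loop
vertex 4.145 -2.167 -0.25
vertex 1.97 -0.387 -0.174
vertex 3.156 -1.354 -1.613
endloop
endfacet
facet normal -0.529 0.435 -0.728
outer loop
vertex 3.156 -1.354 -1.613
vertex 3.275 1.207 -0.17
vertex 4.46 0.241 -1.608
endloop
endfacet
facet normal 0.565 -0.460 -0.685
outer loop
vertex 4.46 0.241 -1.608
vertex 4.145 -2.167 -0.25
vertex 3.156 -1.354 -1.613
endloop
endfacet
facet normal -0.565 0.461 0.685
outer loop
vertex 1.97 -0.387 -0.174
vertex 4.264 0.394 1.193
vertex 3.275 1.207 -0.17
endloop
endfacet
facet normal -0.633 -0.774 -0.002
outer loop
vertex 2.96 -1.201 1.188
vertex 1.97 -0.387 -0.174
vertex 4.145 -2.167 -0.25
endloop
endfacet
facet normal -0.565 0.460 0.685
outer loop
vertex 2.96 -1.201 1.188
vertex 4.264 0.394 1.193
vertex 1.97 -0.387 -0.174
endloop
endfacet
facet normal 0.633 0.774 0.002
outer loop
vertex 3.275 1.207 -0.17
vertex 4.264 0.394 1.193
vertex 4.46 0.241 -1.608
endloop
endfacet
facet normal 0.564 -0.460 -0.685
outer loop
vertex 5.45 -0.573 -0.246
vertex 4.145 -2.167 -0.25
vertex 4.46 0.241 -1.608
endloop
endfacet
facet normal 0.633 0.774 0.002
outer loop
vertex 4.46 0.241 -1.608
vertex 4.264 0.394 1.193
vertex 5.45 -0.573 -0.246
endloop
endfacet
facet normal 0.529 -0.435 0.728
outer loop
vertex 5.45 -0.573 -0.246
vertex 2.96 -1.201 1.188
vertex 4.145 -2.167 -0.25
endloop
endfacet
facet normal 0.529 -0.435 0.728
outer loop
vertex 4.264 0.394 1.193
vertex 2.96 -1.201 1.188
vertex 5.45 -0.573 -0.246
endloop
endfacet

endsolid


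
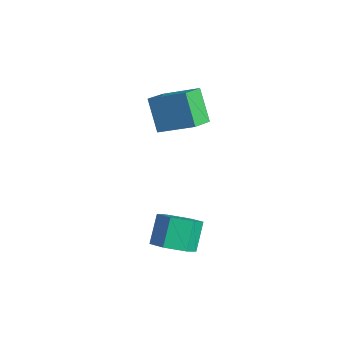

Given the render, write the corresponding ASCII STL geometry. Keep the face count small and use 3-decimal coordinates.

solid 
facet normal -0.726 -0.532 -0.435
outer loop
vertex -2.997 -0.514 2.756
vertex -3.561 0.727 2.18
vertex -1.876 -0.743 1.164
endloop
endfacet
facet normal 0.381 -0.839 0.389
outer loop
vertex -0.379 0.353 2.06
vertex -2.997 -0.514 2.756
vertex -1.876 -0.743 1.164
endloop
endfacet
facet normal -0.726 -0.532 -0.435
outer loop
vertex -1.876 -0.743 1.164
vertex -3.561 0.727 2.18
vertex -2.44 0.498 0.588
endloop
endfacet
facet normal 0.572 -0.117 -0.812
outer loop
vertex -2.44 0.498 0.588
vertex -0.379 0.353 2.06
vertex -1.876 -0.743 1.164
endloop
endfacet
facet normal -0.572 0.117 0.812
outer loop
vertex -2.997 -0.514 2.756
vertex -2.064 1.823 3.076
vertex -3.561 0.727 2.18
endloop
endfacet
facet normal 0.381 -0.839 0.389
outer loop
vertex -1.5 0.582 3.652
vertex -2.997 -0.514 2.756
vertex -0.379 0.353 2.06
endloop
endfacet
facet normal -0.572 0.117 0.812
outer loop
vertex -1.5 0.582 3.652
vertex -2.064 1.823 3.076
vertex -2.997 -0.514 2.756
endloop
endfacet
facet normal -0.381 0.839 -0.389
outer loop
vertex -3.561 0.727 2.18
vertex -2.064 1.823 3.076
vertex -2.44 0.498 0.588
endloop
endfacet
facet normal 0.572 -0.117 -0.812
outer loop
vertex -0.943 1.594 1.484
vertex -0.379 0.353 2.06
vertex -2.44 0.498 0.588
endloop
endfacet
facet normal -0.381 0.839 -0.389
outer loop
vertex -2.44 0.498 0.588
vertex -2.064 1.823 3.076
vertex -0.943 1.594 1.484
endloop
endfacet
facet normal 0.726 0.532 0.435
outer loop
vertex -0.943 1.594 1.484
vertex -1.5 0.582 3.652
vertex -0.379 0.353 2.06
endloop
endfacet
facet normal 0.726 0.532 0.435
outer loop
vertex -2.064 1.823 3.076
vertex -1.5 0.582 3.652
vertex -0.943 1.594 1.484
endloop
endfacet
facet normal 0.390 -0.521 -0.759
outer loop
vertex 3.808 -2.558 -2.49
vertex 3.166 -3.382 -2.255
vertex 2.84 -2.627 -2.94
endloop
endfacet
facet normal 0.170 0.851 -0.496
outer loop
vertex 3.808 -2.558 -2.49
vertex 2.84 -2.627 -2.94
vertex 3.175 -1.715 -1.26
endloop
endfacet
facet normal 0.170 0.851 -0.496
outer loop
vertex 3.175 -1.715 -1.26
vertex 2.84 -2.627 -2.94
vertex 2.207 -1.784 -1.71
endloop
endfacet
facet normal -0.390 0.521 0.759
outer loop
vertex 3.175 -1.715 -1.26
vertex 2.207 -1.784 -1.71
vertex 2.534 -2.538 -1.025
endloop
endfacet
facet normal 0.391 -0.520 -0.759
outer loop
vertex 2.84 -2.627 -2.94
vertex 3.166 -3.382 -2.255
vertex 2.198 -3.451 -2.706
endloop
endfacet
facet normal -0.698 0.370 -0.613
outer loop
vertex 2.84 -2.627 -2.94
vertex 2.198 -3.451 -2.706
vertex 2.207 -1.784 -1.71
endloop
endfacet
facet normal -0.699 0.370 -0.612
outer loop
vertex 2.207 -1.784 -1.71
vertex 2.198 -3.451 -2.706
vertex 1.566 -2.608 -1.476
endloop
endfacet
facet normal -0.391 0.520 0.759
outer loop
vertex 2.207 -1.784 -1.71
vertex 1.566 -2.608 -1.476
vertex 2.534 -2.538 -1.025
endloop
endfacet
facet normal 0.391 -0.521 -0.759
outer loop
vertex 2.198 -3.451 -2.706
vertex 3.166 -3.382 -2.255
vertex 2.525 -4.205 -2.02
endloop
endfacet
facet normal -0.868 -0.482 -0.116
outer loop
vertex 2.198 -3.451 -2.706
vertex 2.525 -4.205 -2.02
vertex 1.566 -2.608 -1.476
endloop
endfacet
facet normal -0.868 -0.482 -0.117
outer loop
vertex 1.566 -2.608 -1.476
vertex 2.525 -4.205 -2.02
vertex 1.892 -3.362 -0.79
endloop
endfacet
facet normal -0.391 0.521 0.759
outer loop
vertex 1.566 -2.608 -1.476
vertex 1.892 -3.362 -0.79
vertex 2.534 -2.538 -1.025
endloop
endfacet
facet normal 0.390 -0.521 -0.759
outer loop
vertex 2.525 -4.205 -2.02
vertex 3.166 -3.382 -2.255
vertex 3.493 -4.136 -1.57
endloop
endfacet
facet normal -0.170 -0.851 0.496
outer loop
vertex 2.525 -4.205 -2.02
vertex 3.493 -4.136 -1.57
vertex 1.892 -3.362 -0.79
endloop
endfacet
facet normal -0.170 -0.851 0.496
outer loop
vertex 1.892 -3.362 -0.79
vertex 3.493 -4.136 -1.57
vertex 2.86 -3.293 -0.34
endloop
endfacet
facet normal -0.390 0.521 0.759
outer loop
vertex 1.892 -3.362 -0.79
vertex 2.86 -3.293 -0.34
vertex 2.534 -2.538 -1.025
endloop
endfacet
facet normal 0.391 -0.520 -0.759
outer loop
vertex 3.493 -4.136 -1.57
vertex 3.166 -3.382 -2.255
vertex 4.134 -3.312 -1.804
endloop
endfacet
facet normal 0.699 -0.369 0.613
outer loop
vertex 3.493 -4.136 -1.57
vertex 4.134 -3.312 -1.804
vertex 2.86 -3.293 -0.34
endloop
endfacet
facet normal 0.698 -0.370 0.613
outer loop
vertex 2.86 -3.293 -0.34
vertex 4.134 -3.312 -1.804
vertex 3.502 -2.469 -0.574
endloop
endfacet
facet normal -0.391 0.520 0.759
outer loop
vertex 2.86 -3.293 -0.34
vertex 3.502 -2.469 -0.574
vertex 2.534 -2.538 -1.025
endloop
endfacet
facet normal 0.391 -0.521 -0.759
outer loop
vertex 4.134 -3.312 -1.804
vertex 3.166 -3.382 -2.255
vertex 3.808 -2.558 -2.49
endloop
endfacet
facet normal 0.869 0.481 0.116
outer loop
vertex 4.134 -3.312 -1.804
vertex 3.808 -2.558 -2.49
vertex 3.502 -2.469 -0.574
endloop
endfacet
facet normal 0.868 0.482 0.116
outer loop
vertex 3.502 -2.469 -0.574
vertex 3.808 -2.558 -2.49
vertex 3.175 -1.715 -1.26
endloop
endfacet
facet normal -0.391 0.521 0.759
outer loop
vertex 3.502 -2.469 -0.574
vertex 3.175 -1.715 -1.26
vertex 2.534 -2.538 -1.025
endloop
endfacet

endsolid
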